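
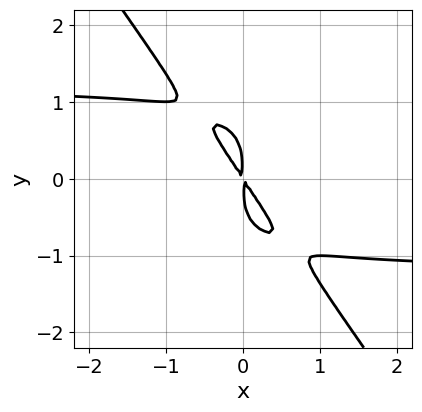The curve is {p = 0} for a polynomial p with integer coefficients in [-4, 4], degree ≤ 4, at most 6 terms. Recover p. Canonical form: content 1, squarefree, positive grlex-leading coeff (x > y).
2*x^2*y^2 - y^4 - 3*x^2 - 2*x*y

Degree: the shape is more complex than any degree-3 curve, so deg p = 4.
The integer polynomial consistent with all of this is the stated p.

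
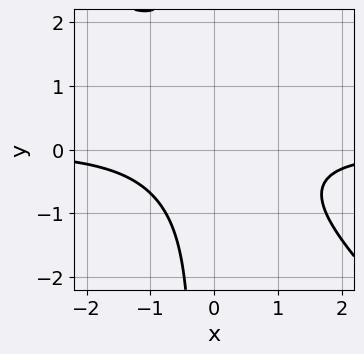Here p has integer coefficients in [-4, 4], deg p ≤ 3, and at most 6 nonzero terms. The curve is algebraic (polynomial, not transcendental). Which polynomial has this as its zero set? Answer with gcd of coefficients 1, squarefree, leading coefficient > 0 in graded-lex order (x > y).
3*x^2*y + 3*x*y^2 + y^2 + 3

Degree: no degree-2 curve has this shape, so deg p = 3.
Observable constraints: it misses every integer gridline on the y-axis; it misses every integer gridline on the x-axis.
Fitting integer coefficients to these (and the overall shape) gives p.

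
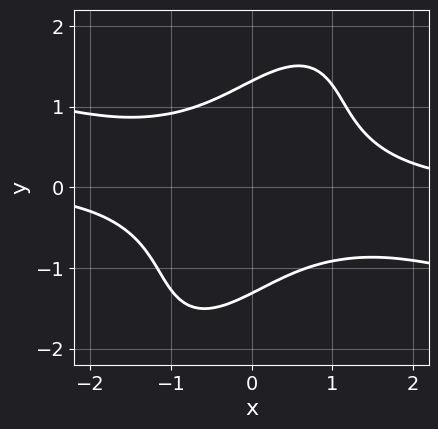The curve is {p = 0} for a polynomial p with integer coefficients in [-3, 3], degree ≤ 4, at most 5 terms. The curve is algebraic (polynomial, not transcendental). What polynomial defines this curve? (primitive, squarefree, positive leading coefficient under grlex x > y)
x^3*y + 2*x^2*y^2 - 2*x*y^3 + y^4 - 3

1. The degree is 4 — the shape is more complex than any degree-3 curve.
2. From the axis intercepts and sections: it misses every integer gridline on the x-axis.
3. Fitting integer coefficients to these (and the overall shape) gives p.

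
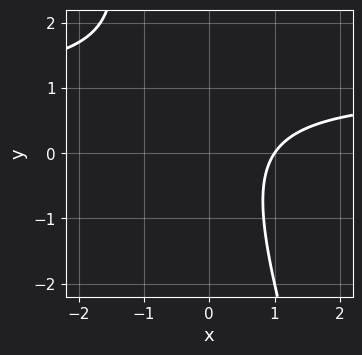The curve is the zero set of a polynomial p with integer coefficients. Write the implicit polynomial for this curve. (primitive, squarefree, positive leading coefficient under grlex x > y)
3*x*y + y^2 - 3*x - y + 3

The degree is 2 — the shape is more complex than any degree-1 curve.
From the visible intercepts: no y-intercept at any integer in the box; one x-axis crossing is at x = 1.
Matching integer coefficients to the picture gives p.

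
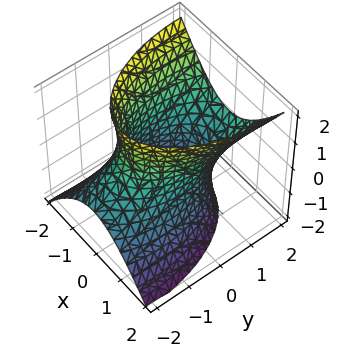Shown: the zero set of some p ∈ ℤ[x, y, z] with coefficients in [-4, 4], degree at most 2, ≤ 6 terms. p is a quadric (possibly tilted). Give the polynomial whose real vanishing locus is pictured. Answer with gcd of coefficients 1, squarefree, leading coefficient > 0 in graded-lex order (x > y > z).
(a) The degree is 2 — no degree-1 surface has this shape.
(b) Reading off the gridlines: the surface avoids every integer z-axis point in the box; the x-axis gridline crossings are at x ∈ {-1, 1}.
(c) The integer polynomial consistent with all of this is the stated p.

3*x^2 + y^2 - 2*y*z - z^2 - 3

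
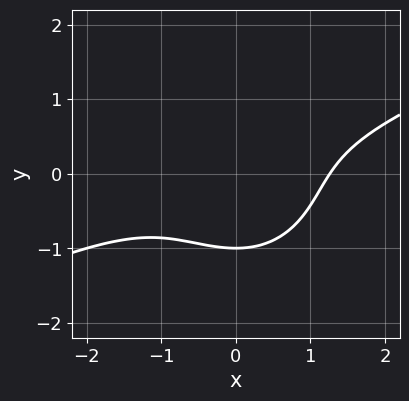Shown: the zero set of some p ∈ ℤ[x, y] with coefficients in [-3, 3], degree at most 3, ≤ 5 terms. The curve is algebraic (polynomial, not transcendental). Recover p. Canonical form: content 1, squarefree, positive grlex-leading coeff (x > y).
x^3 - 2*x^2*y - 2*y^3 - 2

Degree: a generic line meets the curve in up to 3 points, so deg p = 3.
Reading off the gridlines: it meets the y-axis at y = -1 (among the integer gridlines).
Fitting integer coefficients to these (and the overall shape) gives p.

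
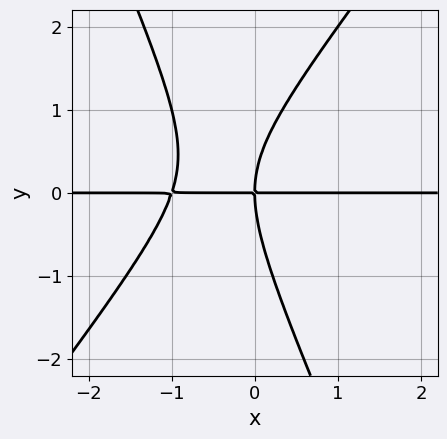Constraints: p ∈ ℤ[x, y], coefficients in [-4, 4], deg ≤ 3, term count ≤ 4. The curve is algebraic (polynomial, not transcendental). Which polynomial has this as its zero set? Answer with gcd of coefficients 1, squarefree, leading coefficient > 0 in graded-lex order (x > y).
(a) The degree is 3 — the shape is more complex than any degree-2 curve.
(b) Against the integer gridlines: the visible x-axis segment lies entirely on the curve; it crosses the y-axis at the gridline y = 0.
(c) Fitting integer coefficients to these (and the overall shape) gives p.

3*x^2*y - x*y^2 - y^3 + 3*x*y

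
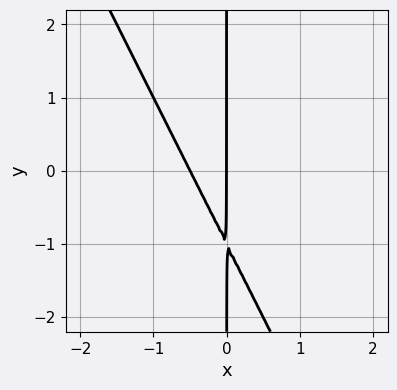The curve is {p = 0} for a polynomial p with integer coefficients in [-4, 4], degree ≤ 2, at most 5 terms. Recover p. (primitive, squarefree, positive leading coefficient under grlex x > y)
(a) deg p = 2.
(b) From the visible intercepts: it crosses the x-axis at the gridline x = 0; the visible y-axis segment lies entirely on the curve.
(c) These observations pin down the coefficients.

2*x^2 + x*y + x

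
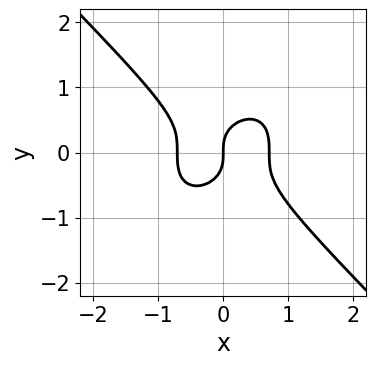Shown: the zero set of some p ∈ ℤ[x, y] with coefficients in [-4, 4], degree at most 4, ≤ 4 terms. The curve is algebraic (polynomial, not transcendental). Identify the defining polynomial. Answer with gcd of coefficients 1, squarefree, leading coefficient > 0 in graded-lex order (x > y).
2*x^3 + 2*y^3 - x

First, degree: a generic line meets the curve in up to 3 points, so deg p = 3.
Next, from the visible intercepts: it meets the x-axis at x = 0 (among the integer gridlines); one y-axis crossing is at y = 0.
Finally, the integer polynomial consistent with all of this is the stated p.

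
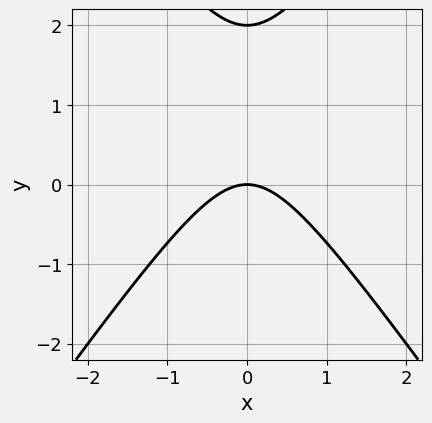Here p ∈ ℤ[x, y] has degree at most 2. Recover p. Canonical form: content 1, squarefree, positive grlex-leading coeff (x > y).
The degree is 2 — no degree-1 curve has this shape.
Symmetries: it's symmetric under x → −x, forcing even powers of x.
From the axis intercepts and sections: one x-axis crossing is at x = 0; the y-axis gridline crossings are at y ∈ {0, 2}.
Together with the visible shape, these determine p as stated.

2*x^2 - y^2 + 2*y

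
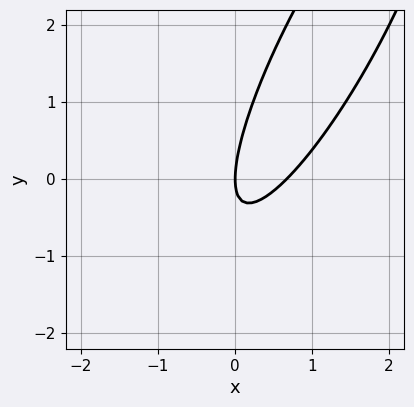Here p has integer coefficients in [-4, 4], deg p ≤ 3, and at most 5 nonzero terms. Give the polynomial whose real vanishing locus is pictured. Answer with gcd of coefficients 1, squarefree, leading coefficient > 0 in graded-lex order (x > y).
3*x^2 - 3*x*y + y^2 - 2*x

First, deg p = 2.
Next, from the axis intercepts and sections: it meets the x-axis at x = 0 (among the integer gridlines); it meets the y-axis at y = 0 (among the integer gridlines).
Finally, solving for integer coefficients yields p as stated.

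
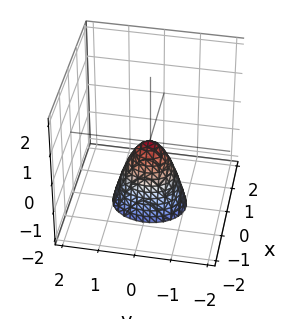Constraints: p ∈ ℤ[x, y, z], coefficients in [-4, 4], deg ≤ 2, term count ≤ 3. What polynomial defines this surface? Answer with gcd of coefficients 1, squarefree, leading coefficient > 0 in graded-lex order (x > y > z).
3*x^2 + 2*y^2 + z

First, deg p = 2. A single bowl opening along one axis; a quadric.
Next, symmetries: it's symmetric under y → −y, forcing even powers of y; it's symmetric under x → −x, forcing even powers of x.
Next, checking where it meets the axes: it meets the y-axis at y = 0 (among the integer gridlines); it crosses the x-axis at the gridline x = 0.
Finally, solving for integer coefficients yields p as stated.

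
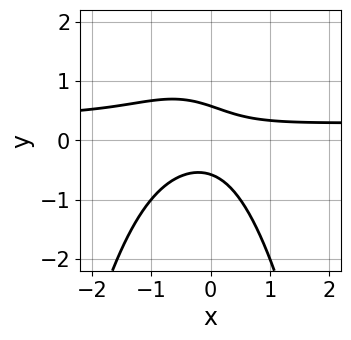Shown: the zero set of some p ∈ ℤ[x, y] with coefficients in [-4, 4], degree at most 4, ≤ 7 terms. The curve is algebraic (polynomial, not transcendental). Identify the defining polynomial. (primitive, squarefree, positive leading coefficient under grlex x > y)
First, deg p = 3. A generic line meets the curve in up to 3 points.
Then, reading off the gridlines: it misses every integer gridline on the x-axis.
Finally, the integer polynomial consistent with all of this is the stated p.

3*x^2*y - x^2 + 2*x*y + 3*y^2 - 1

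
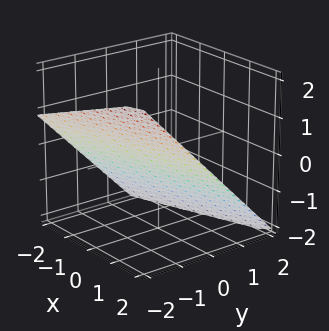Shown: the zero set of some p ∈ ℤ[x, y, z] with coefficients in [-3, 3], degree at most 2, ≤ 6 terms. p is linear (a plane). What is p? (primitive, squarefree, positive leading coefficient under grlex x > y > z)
The degree is 1 — every cross-section is a straight line — this is a plane.
Checking where it meets the axes: one x-axis crossing is at x = 2.
Matching integer coefficients to the picture gives p.

x - 3*y - 3*z - 2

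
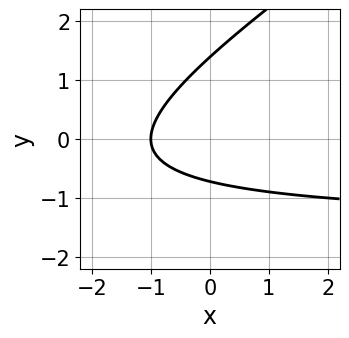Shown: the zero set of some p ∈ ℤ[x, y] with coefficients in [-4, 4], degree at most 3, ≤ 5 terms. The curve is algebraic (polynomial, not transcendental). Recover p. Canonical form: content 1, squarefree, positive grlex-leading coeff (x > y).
2*x*y - 3*y^2 + 3*x + 2*y + 3

The degree is 2 — the shape is more complex than any degree-1 curve.
Checking where it meets the axes: it meets the x-axis at x = -1 (among the integer gridlines).
These observations pin down the coefficients.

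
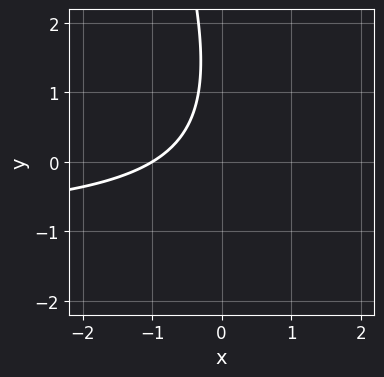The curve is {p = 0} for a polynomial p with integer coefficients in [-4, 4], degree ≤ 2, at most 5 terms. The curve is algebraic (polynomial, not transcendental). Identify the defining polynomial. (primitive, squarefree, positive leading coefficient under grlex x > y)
3*x*y + y^2 + 3*x - 2*y + 3

(a) deg p = 2. A generic line meets the curve in up to 2 points.
(b) Observable constraints: one x-axis crossing is at x = -1; the curve avoids every integer y-axis point in the box.
(c) Fitting integer coefficients to these (and the overall shape) gives p.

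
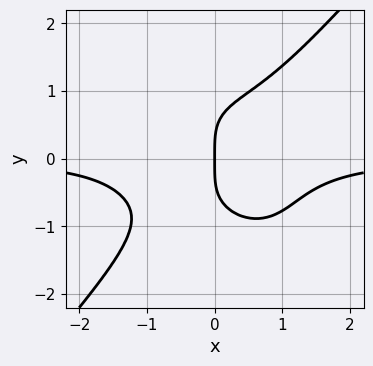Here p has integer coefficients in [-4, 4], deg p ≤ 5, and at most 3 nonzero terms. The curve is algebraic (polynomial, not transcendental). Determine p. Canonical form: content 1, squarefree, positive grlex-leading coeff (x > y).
3*x^3*y - 2*y^4 + 3*x

The degree is 4 — no degree-3 curve has this shape.
Reading off the gridlines: it crosses the y-axis at the gridline y = 0; one x-axis crossing is at x = 0.
These observations pin down the coefficients.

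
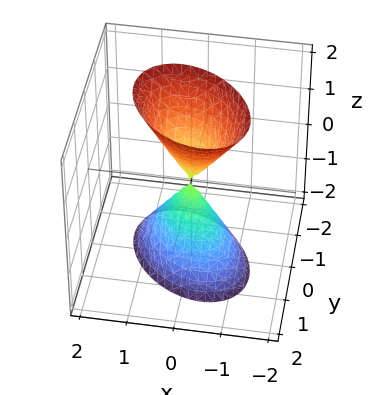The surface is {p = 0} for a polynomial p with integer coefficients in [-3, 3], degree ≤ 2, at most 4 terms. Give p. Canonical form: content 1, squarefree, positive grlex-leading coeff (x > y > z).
(a) I count 2 distinct pieces. They look like related sheets of one shape, so recover p as a whole.
(b) deg p = 2. No degree-1 surface has this shape.
(c) From the axis intercepts and sections: it meets the x-axis at x = 0 (among the integer gridlines); one y-axis crossing is at y = 0; it crosses the z-axis at the gridline z = 0.
(d) Assembling these constraints gives the stated polynomial.

3*x^2 + 2*x*y + 3*y^2 - z^2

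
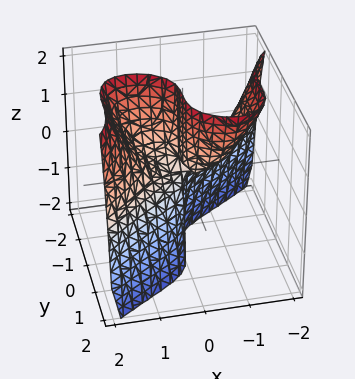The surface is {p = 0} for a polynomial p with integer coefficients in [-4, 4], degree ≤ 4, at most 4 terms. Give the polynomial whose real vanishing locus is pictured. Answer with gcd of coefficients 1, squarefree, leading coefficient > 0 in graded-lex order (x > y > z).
1. Degree: the shape is more complex than any degree-2 surface, so deg p = 3.
2. From the visible intercepts: every point of the z-axis in the box is on the surface; it meets the x-axis at x = 0 (among the integer gridlines); it crosses the y-axis at the gridline y = 0.
3. Assembling these constraints gives the stated polynomial.

2*x^3 - 3*y^3 - 3*x*z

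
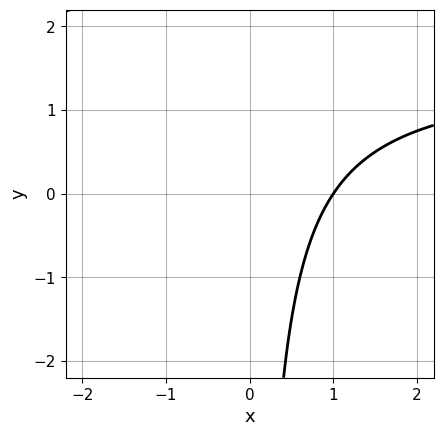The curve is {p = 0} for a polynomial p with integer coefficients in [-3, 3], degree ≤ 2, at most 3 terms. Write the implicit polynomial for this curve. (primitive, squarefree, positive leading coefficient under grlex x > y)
1. Degree: the shape is more complex than any degree-1 curve, so deg p = 2.
2. From the axis intercepts and sections: it crosses the x-axis at the gridline x = 1; no y-intercept at any integer in the box.
3. Matching integer coefficients to the picture gives p.

2*x*y - 3*x + 3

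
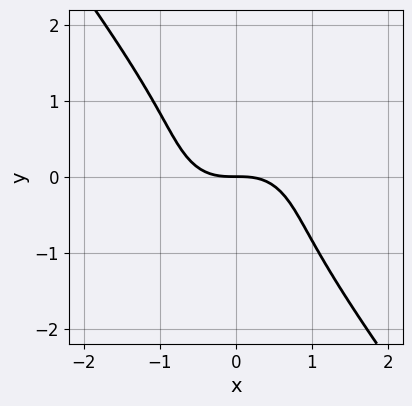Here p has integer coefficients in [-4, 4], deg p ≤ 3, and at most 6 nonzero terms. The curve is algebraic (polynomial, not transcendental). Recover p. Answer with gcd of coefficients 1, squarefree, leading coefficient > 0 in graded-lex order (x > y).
(a) Degree: a generic line meets the curve in up to 3 points, so deg p = 3.
(b) From the axis intercepts and sections: it meets the y-axis at y = 0 (among the integer gridlines); it crosses the x-axis at the gridline x = 0.
(c) Putting this together gives p.

3*x^3 + x^2*y + 3*x*y^2 + 3*y^3 + 3*y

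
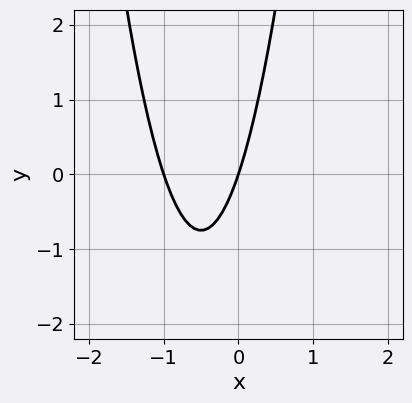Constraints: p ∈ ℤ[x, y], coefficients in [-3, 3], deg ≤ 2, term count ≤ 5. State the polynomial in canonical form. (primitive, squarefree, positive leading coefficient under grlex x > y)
3*x^2 + 3*x - y

First, the degree is 2 — a generic line meets the curve in up to 2 points.
Then, against the integer gridlines: among the integer gridlines, it crosses the x-axis at x ∈ {-1, 0}; it meets the y-axis at y = 0 (among the integer gridlines).
Finally, putting this together gives p.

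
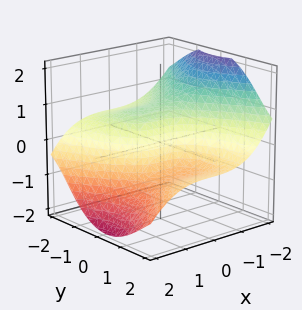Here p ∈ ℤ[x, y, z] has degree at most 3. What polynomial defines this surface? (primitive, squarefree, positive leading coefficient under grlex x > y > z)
x^3 + 2*y^2*z + z^3 + 2*y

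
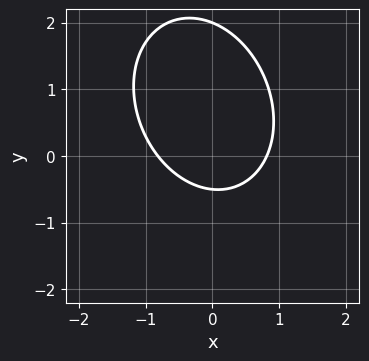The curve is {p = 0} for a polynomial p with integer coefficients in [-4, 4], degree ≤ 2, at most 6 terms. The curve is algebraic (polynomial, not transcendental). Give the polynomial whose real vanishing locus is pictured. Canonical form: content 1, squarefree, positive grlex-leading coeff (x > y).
3*x^2 + x*y + 2*y^2 - 3*y - 2

deg p = 2. No degree-1 curve has this shape.
Against the integer gridlines: it meets the y-axis at y = 2 (among the integer gridlines).
The integer polynomial consistent with all of this is the stated p.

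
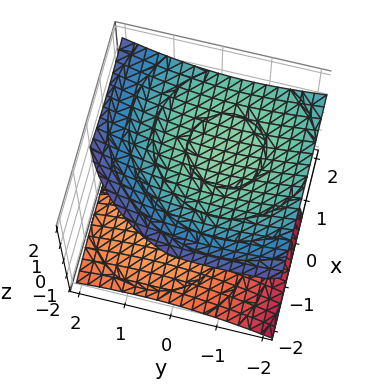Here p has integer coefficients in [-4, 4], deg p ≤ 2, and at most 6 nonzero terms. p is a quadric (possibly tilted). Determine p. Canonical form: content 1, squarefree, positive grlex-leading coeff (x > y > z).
The picture has 2 separate pieces.
Degree: a generic line meets the surface in up to 2 points, so deg p = 2.
Against the integer gridlines: no x-intercept at any integer in the box; it misses every integer gridline on the y-axis; among the integer gridlines, it crosses the z-axis at z ∈ {-1, 1}.
The integer polynomial consistent with all of this is the stated p.

x^2 - x*z + y^2 + y*z - 3*z^2 + 3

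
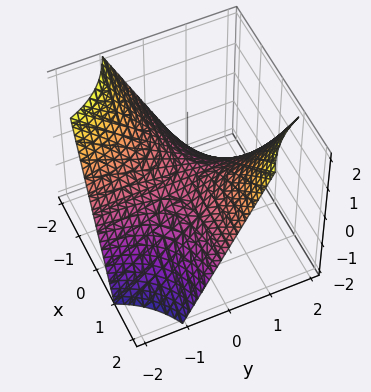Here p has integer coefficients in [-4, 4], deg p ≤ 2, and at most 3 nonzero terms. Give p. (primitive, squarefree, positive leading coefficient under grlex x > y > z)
x*y - z

First, deg p = 2.
Next, from the visible intercepts: the visible x-axis segment lies entirely on the surface; one z-axis crossing is at z = 0; every point of the y-axis in the box is on the surface.
Finally, matching integer coefficients to the picture gives p.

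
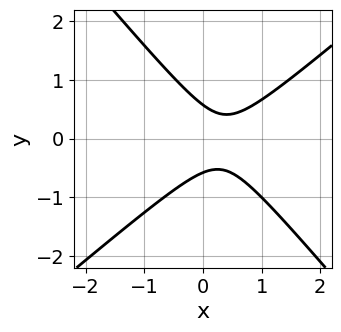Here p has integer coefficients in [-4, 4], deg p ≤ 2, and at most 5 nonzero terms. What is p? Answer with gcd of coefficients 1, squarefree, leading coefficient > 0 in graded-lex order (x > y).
3*x^2 - x*y - 3*y^2 - 2*x + 1

(a) deg p = 2.
(b) Reading off the gridlines: it misses every integer gridline on the x-axis.
(c) Solving for integer coefficients yields p as stated.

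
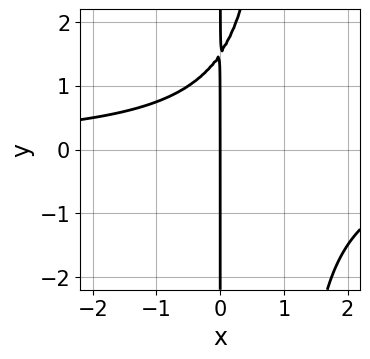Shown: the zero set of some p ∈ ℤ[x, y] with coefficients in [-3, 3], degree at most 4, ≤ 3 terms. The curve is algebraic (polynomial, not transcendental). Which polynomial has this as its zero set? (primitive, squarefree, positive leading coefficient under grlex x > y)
2*x^2*y - 2*x*y + 3*x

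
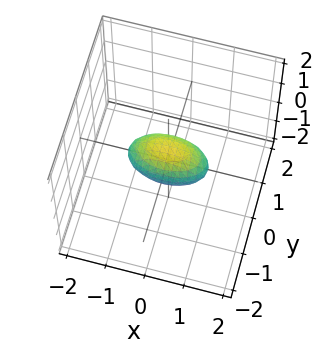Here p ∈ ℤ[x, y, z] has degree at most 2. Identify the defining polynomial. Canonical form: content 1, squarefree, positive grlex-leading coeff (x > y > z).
First, deg p = 2. Bounded and convex; a quadric.
Then, symmetries: the x ↦ −x reflection is a symmetry, so x appears only in even powers; the z ↦ −z reflection is a symmetry, so z appears only in even powers; it's symmetric under y → −y, forcing even powers of y.
Then, observable constraints: the x-axis gridline crossings are at x ∈ {-1, 1}.
Finally, matching integer coefficients to the picture gives p.

x^2 + 3*y^2 + 2*z^2 - 1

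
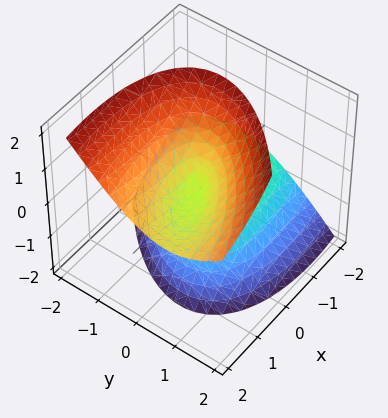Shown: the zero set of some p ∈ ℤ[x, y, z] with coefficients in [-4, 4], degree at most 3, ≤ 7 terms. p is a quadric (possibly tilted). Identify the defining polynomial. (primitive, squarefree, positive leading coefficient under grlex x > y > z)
x^2 - 2*x*y - 3*x*z + 3*y^2 - 2*z^2

deg p = 2. The shape is more complex than any degree-1 surface.
Against the integer gridlines: it crosses the y-axis at the gridline y = 0; one x-axis crossing is at x = 0; it crosses the z-axis at the gridline z = 0.
Together with the visible shape, these determine p as stated.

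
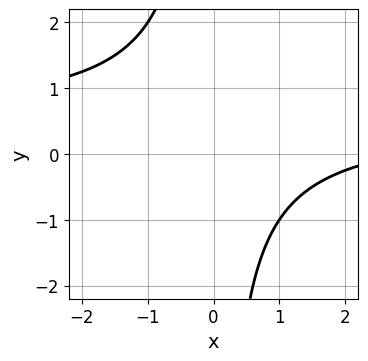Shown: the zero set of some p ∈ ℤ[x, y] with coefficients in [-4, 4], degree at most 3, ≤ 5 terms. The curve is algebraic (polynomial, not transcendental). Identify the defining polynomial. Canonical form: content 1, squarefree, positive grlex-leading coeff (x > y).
1. The degree is 2 — no degree-1 curve has this shape.
2. Against the integer gridlines: the curve avoids every integer x-axis point in the box; the curve avoids every integer y-axis point in the box.
3. Fitting integer coefficients to these (and the overall shape) gives p.

2*x*y - x + 3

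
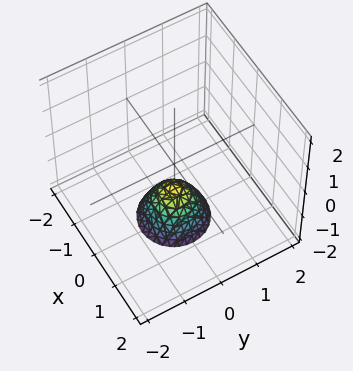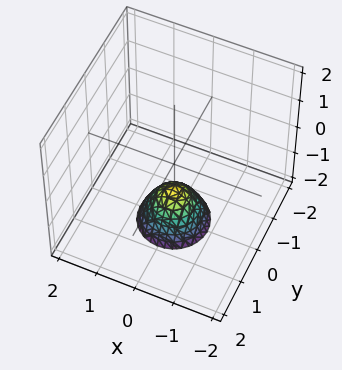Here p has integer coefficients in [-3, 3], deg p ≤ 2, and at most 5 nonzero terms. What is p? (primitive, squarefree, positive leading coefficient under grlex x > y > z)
3*x^2 + 3*y^2 + 2*z + 2

1. deg p = 2. No degree-1 surface has this shape.
2. Symmetry: the z-axis is an axis of rotation, so x and y enter only as x² + y².
3. Against the integer gridlines: the surface avoids every integer y-axis point in the box; it meets the z-axis at z = -1 (among the integer gridlines).
4. Assembling these constraints gives the stated polynomial.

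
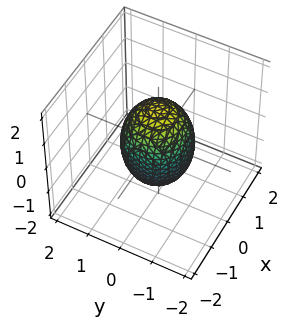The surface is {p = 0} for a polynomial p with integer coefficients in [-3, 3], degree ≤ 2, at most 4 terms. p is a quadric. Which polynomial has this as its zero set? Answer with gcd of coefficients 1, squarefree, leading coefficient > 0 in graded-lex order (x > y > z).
2*x^2 + 2*y^2 + z^2 - 2

Degree: a closed, bounded, convex surface; a quadric, so deg p = 2.
By symmetry, the surface is invariant under rotation about z: p = q(x² + y², z); it's symmetric under z → −z, forcing even powers of z.
From the axis intercepts and sections: among the integer gridlines, it crosses the x-axis at x ∈ {-1, 1}; a circular section at z = 0 has radius exactly 1; among the integer gridlines, it crosses the y-axis at y ∈ {-1, 1}.
Together with the visible shape, these determine p as stated.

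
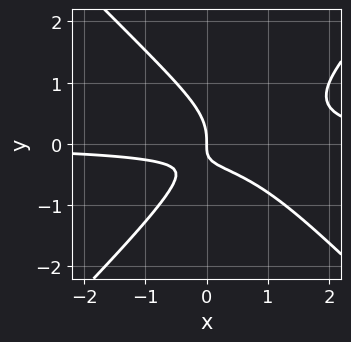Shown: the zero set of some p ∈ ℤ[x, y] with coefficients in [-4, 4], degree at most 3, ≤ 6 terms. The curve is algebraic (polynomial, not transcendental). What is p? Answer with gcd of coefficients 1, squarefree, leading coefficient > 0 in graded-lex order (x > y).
The degree is 3 — no degree-2 curve has this shape.
Observable constraints: it meets the x-axis at x = 0 (among the integer gridlines); one y-axis crossing is at y = 0.
Assembling these constraints gives the stated polynomial.

2*x^2*y - 2*y^3 - 2*x*y - x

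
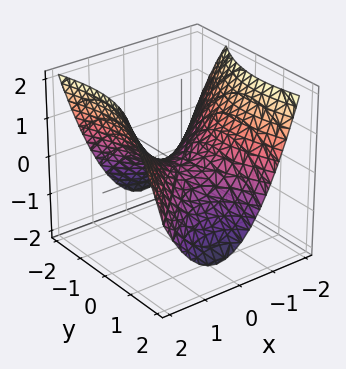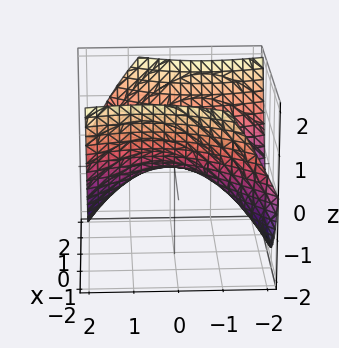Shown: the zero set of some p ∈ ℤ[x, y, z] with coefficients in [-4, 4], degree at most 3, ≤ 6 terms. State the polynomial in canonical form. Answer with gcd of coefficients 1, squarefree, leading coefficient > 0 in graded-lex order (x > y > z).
2*x^2 - x*y - y^2 - 3*z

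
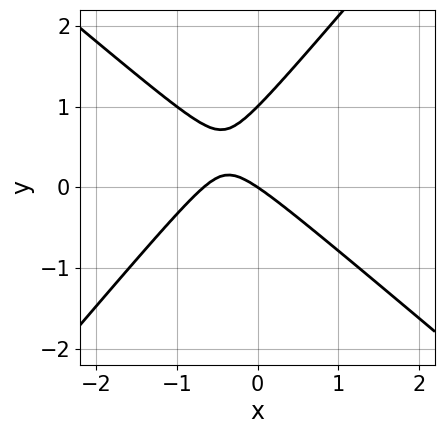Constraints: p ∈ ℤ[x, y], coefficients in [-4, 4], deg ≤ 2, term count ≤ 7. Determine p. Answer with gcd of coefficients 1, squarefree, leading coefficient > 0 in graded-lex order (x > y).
3*x^2 + x*y - 3*y^2 + 2*x + 3*y

deg p = 2. No degree-1 curve has this shape.
Reading off the gridlines: one x-axis crossing is at x = 0; among the integer gridlines, it crosses the y-axis at y ∈ {0, 1}.
Assembling these constraints gives the stated polynomial.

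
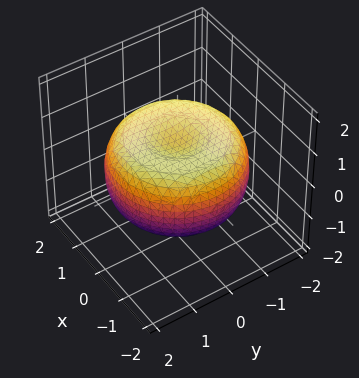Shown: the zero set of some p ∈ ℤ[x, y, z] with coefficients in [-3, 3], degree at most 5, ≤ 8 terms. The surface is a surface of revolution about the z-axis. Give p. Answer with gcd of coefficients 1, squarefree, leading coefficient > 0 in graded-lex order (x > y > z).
1. deg p = 4. The shape is more complex than any degree-3 surface.
2. Symmetry: every cross-section ⟂ z is a circle, so x, y appear only via x² + y².
3. Observable constraints: a circular section at z = 1 has radius exactly 1.
4. Assembling these constraints gives the stated polynomial.

x^4 + 2*x^2*y^2 + y^4 - 2*x^2 - 2*y^2 + 3*z^2 - 2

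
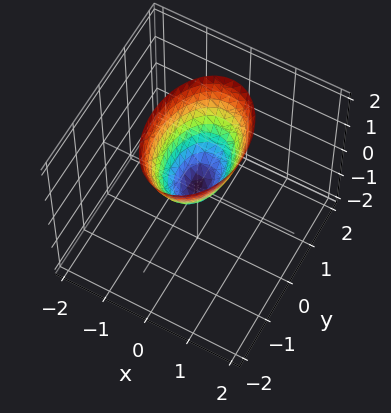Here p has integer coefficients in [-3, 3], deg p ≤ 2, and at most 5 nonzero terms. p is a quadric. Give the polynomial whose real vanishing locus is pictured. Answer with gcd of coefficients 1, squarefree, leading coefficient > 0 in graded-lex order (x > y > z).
First, deg p = 2.
Next, symmetries: mirror symmetry x ↦ −x ⇒ only even powers of x; the y ↦ −y reflection is a symmetry, so y appears only in even powers.
Next, against the integer gridlines: it crosses the x-axis at the gridline x = 0; it meets the y-axis at y = 0 (among the integer gridlines); one z-axis crossing is at z = 0.
Finally, putting this together gives p.

2*x^2 + y^2 - z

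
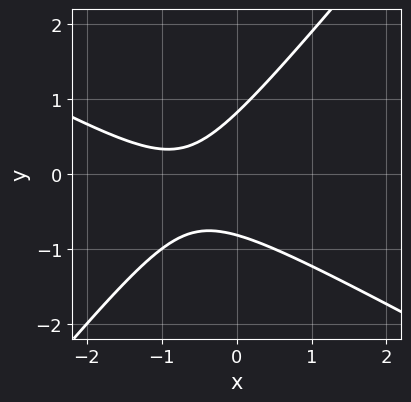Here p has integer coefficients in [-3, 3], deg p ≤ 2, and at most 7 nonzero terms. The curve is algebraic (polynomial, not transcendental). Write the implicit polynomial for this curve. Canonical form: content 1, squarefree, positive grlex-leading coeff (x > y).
(a) The degree is 2 — a generic line meets the curve in up to 2 points.
(b) Observable constraints: no x-intercept at any integer in the box.
(c) These observations pin down the coefficients.

2*x^2 + 2*x*y - 3*y^2 + 3*x + 2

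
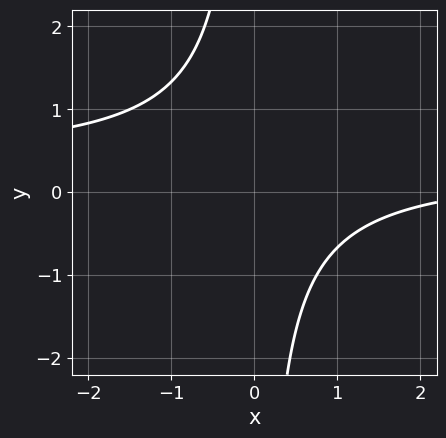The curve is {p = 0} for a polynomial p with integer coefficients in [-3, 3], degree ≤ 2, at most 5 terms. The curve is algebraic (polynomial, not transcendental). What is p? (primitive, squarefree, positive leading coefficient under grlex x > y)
1. Degree: a generic line meets the curve in up to 2 points, so deg p = 2.
2. Against the integer gridlines: the curve avoids every integer x-axis point in the box; no y-intercept at any integer in the box.
3. Assembling these constraints gives the stated polynomial.

3*x*y - x + 3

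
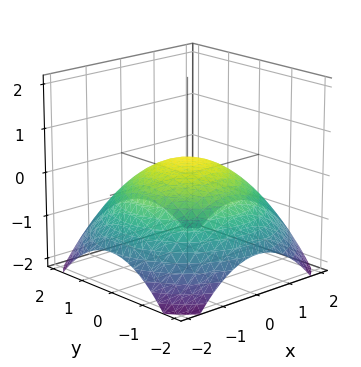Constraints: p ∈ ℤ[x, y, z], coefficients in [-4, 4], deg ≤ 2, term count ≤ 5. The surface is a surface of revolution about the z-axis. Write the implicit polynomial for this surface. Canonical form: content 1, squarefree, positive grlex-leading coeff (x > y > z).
x^2 + y^2 + 3*z - 1

(a) Degree: a generic line meets the surface in up to 2 points, so deg p = 2.
(b) By symmetry, the z-axis is an axis of rotation, so x and y enter only as x² + y².
(c) From the visible intercepts: the y-axis gridline crossings are at y ∈ {-1, 1}; a circular section at z = 0 has radius exactly 1; among the integer gridlines, it crosses the x-axis at x ∈ {-1, 1}.
(d) Putting this together gives p.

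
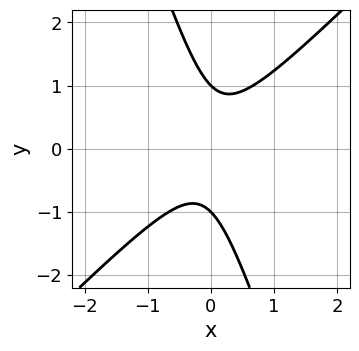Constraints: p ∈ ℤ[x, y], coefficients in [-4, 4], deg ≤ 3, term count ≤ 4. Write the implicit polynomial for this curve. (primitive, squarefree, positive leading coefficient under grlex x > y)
(a) Degree: a generic line meets the curve in up to 2 points, so deg p = 2.
(b) Checking where it meets the axes: it misses every integer gridline on the x-axis; the y-axis gridline crossings are at y ∈ {-1, 1}.
(c) Fitting integer coefficients to these (and the overall shape) gives p.

3*x^2 - 2*x*y - y^2 + 1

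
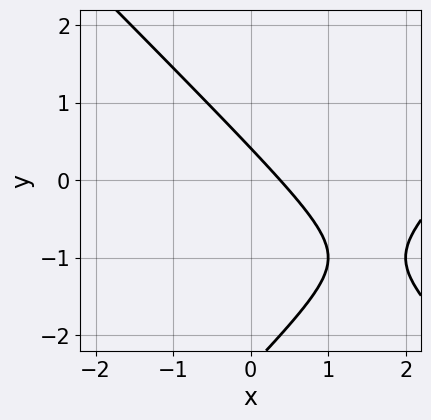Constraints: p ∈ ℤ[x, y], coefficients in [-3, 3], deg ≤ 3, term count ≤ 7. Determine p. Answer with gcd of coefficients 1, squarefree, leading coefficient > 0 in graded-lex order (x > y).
x^2 - y^2 - 3*x - 2*y + 1

Degree: the shape is more complex than any degree-1 curve, so deg p = 2.
Putting this together gives p.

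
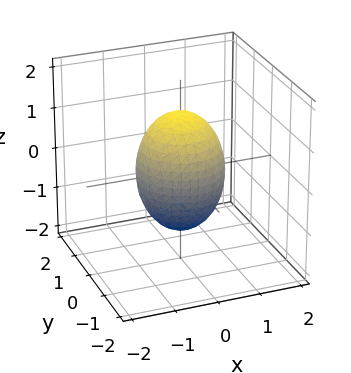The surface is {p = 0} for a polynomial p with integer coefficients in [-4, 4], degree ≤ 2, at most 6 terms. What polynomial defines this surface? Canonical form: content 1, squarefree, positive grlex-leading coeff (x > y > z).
2*x^2 + 2*y^2 + z^2 - 2

1. deg p = 2. Bounded and convex; a quadric.
2. By symmetry, the z-axis is an axis of rotation, so x and y enter only as x² + y²; the z ↦ −z reflection is a symmetry, so z appears only in even powers.
3. Checking where it meets the axes: a circular section at z = 1 has radius between 0 and 1; among the integer gridlines, it crosses the x-axis at x ∈ {-1, 1}; the y-axis gridline crossings are at y ∈ {-1, 1}.
4. The integer polynomial consistent with all of this is the stated p.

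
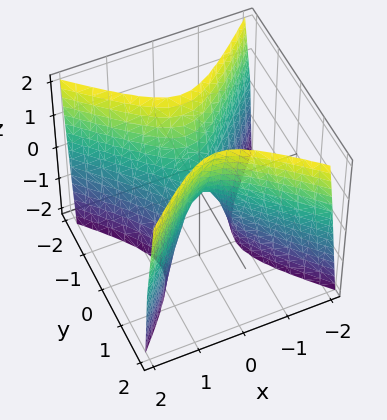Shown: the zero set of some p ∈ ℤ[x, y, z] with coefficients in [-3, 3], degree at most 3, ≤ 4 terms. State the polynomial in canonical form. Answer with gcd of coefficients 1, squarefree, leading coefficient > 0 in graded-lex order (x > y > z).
1. The degree is 2 — a hyperbolic paraboloid; a quadric.
2. Symmetries: it's symmetric under x → −x, forcing even powers of x; the y ↦ −y reflection is a symmetry, so y appears only in even powers.
3. From the axis intercepts and sections: it meets the z-axis at z = 0 (among the integer gridlines); one x-axis crossing is at x = 0; it meets the y-axis at y = 0 (among the integer gridlines).
4. Matching integer coefficients to the picture gives p.

3*x^2 - 3*y^2 + z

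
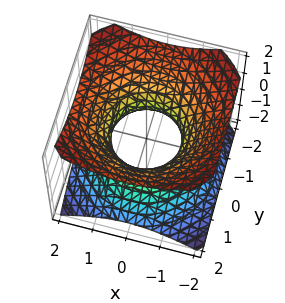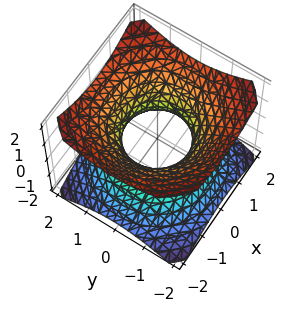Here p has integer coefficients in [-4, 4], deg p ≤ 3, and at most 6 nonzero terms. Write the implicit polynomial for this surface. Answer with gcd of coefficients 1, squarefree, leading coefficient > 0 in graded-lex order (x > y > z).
(a) deg p = 2.
(b) Symmetries: mirror symmetry z ↦ −z ⇒ only even powers of z; rotational symmetry about the z-axis ⇒ p depends on x, y only through x² + y².
(c) From the visible intercepts: among the integer gridlines, it crosses the x-axis at x ∈ {-1, 1}; it misses every integer gridline on the z-axis; a circular section at z = -1 has radius between 1 and 2; among the integer gridlines, it crosses the y-axis at y ∈ {-1, 1}.
(d) Putting this together gives p.

2*x^2 + 2*y^2 - 3*z^2 - 2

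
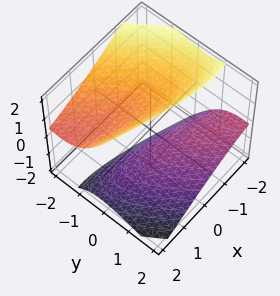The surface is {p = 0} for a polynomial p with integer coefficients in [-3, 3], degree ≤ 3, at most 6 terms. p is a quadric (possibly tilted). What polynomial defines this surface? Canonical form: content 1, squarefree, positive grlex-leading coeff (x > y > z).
x^2 + 3*x*y + 2*y^2 + 3*y*z - 2*z^2 + 2

There are 2 components. They look like related sheets of one shape, so recover p as a whole.
The degree is 2 — no degree-1 surface has this shape.
Reading off the gridlines: no x-intercept at any integer in the box; the z-axis gridline crossings are at z ∈ {-1, 1}; it misses every integer gridline on the y-axis.
These observations pin down the coefficients.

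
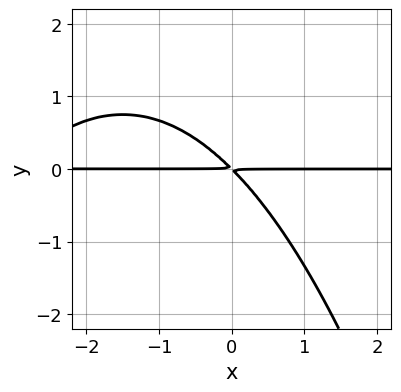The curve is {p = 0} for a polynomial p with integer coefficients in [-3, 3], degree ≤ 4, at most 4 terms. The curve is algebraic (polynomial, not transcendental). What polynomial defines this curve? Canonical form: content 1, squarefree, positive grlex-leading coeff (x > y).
x^2*y + 3*x*y + 3*y^2

1. Degree: the shape is more complex than any degree-2 curve, so deg p = 3.
2. From the axis intercepts and sections: every point of the x-axis in the box is on the curve.
3. Fitting integer coefficients to these (and the overall shape) gives p.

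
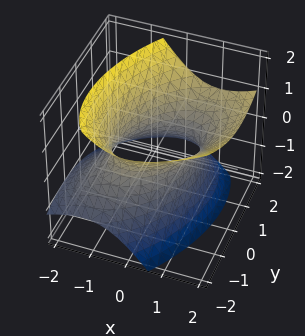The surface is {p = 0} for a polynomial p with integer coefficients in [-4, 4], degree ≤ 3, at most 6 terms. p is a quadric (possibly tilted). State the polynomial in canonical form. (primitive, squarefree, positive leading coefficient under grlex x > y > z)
Degree: no degree-1 surface has this shape, so deg p = 2.
Against the integer gridlines: no z-intercept at any integer in the box; the x-axis gridline crossings are at x ∈ {-1, 1}.
Matching integer coefficients to the picture gives p.

3*x^2 - 2*x*y - 3*x*z + 2*y^2 - 3*z^2 - 3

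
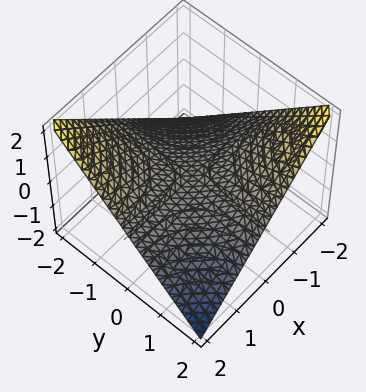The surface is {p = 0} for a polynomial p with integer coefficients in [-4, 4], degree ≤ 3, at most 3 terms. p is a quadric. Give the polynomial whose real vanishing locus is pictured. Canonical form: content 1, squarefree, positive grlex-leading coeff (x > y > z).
x*y + 2*z

1. Degree: a saddle surface; a quadric, so deg p = 2.
2. Checking where it meets the axes: one z-axis crossing is at z = 0; the visible x-axis segment lies entirely on the surface; every point of the y-axis in the box is on the surface.
3. Assembling these constraints gives the stated polynomial.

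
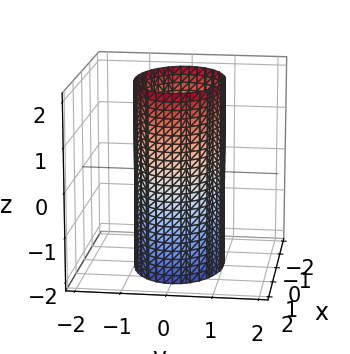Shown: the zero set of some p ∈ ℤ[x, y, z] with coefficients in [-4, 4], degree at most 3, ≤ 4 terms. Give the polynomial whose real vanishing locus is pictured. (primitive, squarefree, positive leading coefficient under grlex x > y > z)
x^2 + 2*y^2 - 2

(a) The degree is 2 — a cylinder; a quadric.
(b) Symmetries: mirror symmetry y ↦ −y ⇒ only even powers of y; the z ↦ −z reflection is a symmetry, so z appears only in even powers; it's symmetric under x → −x, forcing even powers of x.
(c) Checking where it meets the axes: the y-axis gridline crossings are at y ∈ {-1, 1}; no z-intercept at any integer in the box.
(d) Putting this together gives p.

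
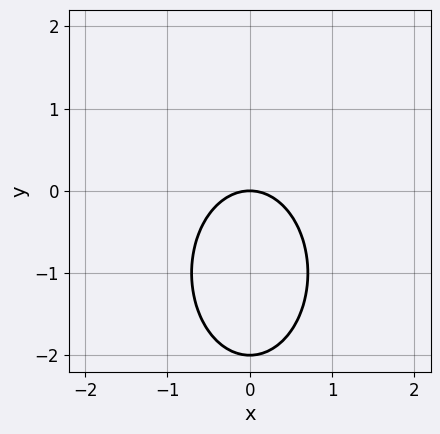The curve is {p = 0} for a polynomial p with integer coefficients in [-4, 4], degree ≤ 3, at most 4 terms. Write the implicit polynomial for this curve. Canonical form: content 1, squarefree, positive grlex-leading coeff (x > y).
2*x^2 + y^2 + 2*y

(a) The degree is 2 — the shape is more complex than any degree-1 curve.
(b) Symmetries: mirror symmetry x ↦ −x ⇒ only even powers of x.
(c) Against the integer gridlines: it crosses the x-axis at the gridline x = 0; the y-axis gridline crossings are at y ∈ {-2, 0}.
(d) Matching integer coefficients to the picture gives p.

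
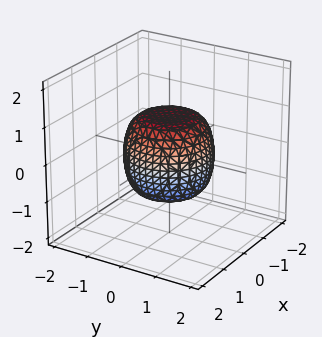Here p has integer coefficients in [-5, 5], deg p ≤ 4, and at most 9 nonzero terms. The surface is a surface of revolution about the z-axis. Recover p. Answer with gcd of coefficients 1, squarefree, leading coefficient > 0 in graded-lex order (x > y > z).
2*x^4 + 4*x^2*y^2 + 2*y^4 - x^2 - y^2 + 2*z^2 - 2

1. deg p = 4. The shape is more complex than any degree-3 surface.
2. Symmetry: the surface is invariant under rotation about z: p = q(x² + y², z).
3. Against the integer gridlines: a circular section at z = -1 has radius between 0 and 1; among the integer gridlines, it crosses the z-axis at z ∈ {-1, 1}.
4. Assembling these constraints gives the stated polynomial.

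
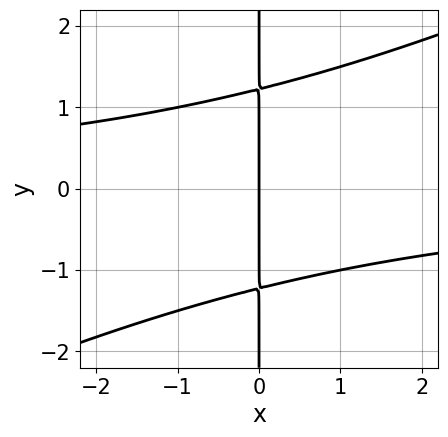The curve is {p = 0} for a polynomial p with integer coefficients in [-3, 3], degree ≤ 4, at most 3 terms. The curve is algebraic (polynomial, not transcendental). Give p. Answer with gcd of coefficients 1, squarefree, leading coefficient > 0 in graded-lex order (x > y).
x^2*y - 2*x*y^2 + 3*x

1. The degree is 3 — a generic line meets the curve in up to 3 points.
2. Checking where it meets the axes: every point of the y-axis in the box is on the curve; it crosses the x-axis at the gridline x = 0.
3. Together with the visible shape, these determine p as stated.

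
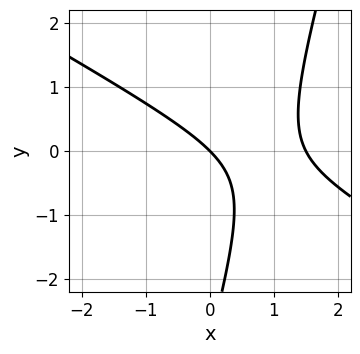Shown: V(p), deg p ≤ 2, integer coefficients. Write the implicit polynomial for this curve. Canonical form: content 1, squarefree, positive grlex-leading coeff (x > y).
(a) Degree: the shape is more complex than any degree-1 curve, so deg p = 2.
(b) Checking where it meets the axes: one x-axis crossing is at x = 0; it crosses the y-axis at the gridline y = 0.
(c) Matching integer coefficients to the picture gives p.

2*x^2 + 3*x*y - y^2 - 3*x - 3*y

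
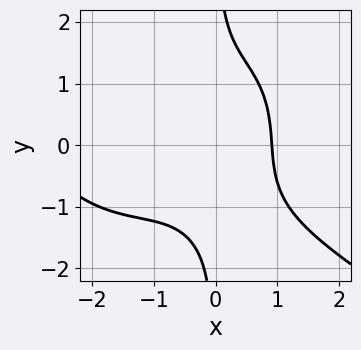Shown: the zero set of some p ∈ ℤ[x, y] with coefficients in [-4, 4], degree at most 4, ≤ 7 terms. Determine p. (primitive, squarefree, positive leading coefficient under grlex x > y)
x^4 + x^3*y + 2*x*y^3 + 3*x^3 - 3

deg p = 4.
Checking where it meets the axes: it misses every integer gridline on the y-axis.
Putting this together gives p.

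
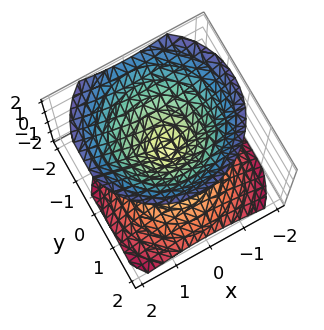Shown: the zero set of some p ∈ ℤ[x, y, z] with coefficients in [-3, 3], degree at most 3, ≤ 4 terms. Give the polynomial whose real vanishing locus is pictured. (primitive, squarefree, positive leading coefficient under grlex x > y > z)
I count 2 distinct pieces.
Degree: a generic line meets the surface in up to 2 points, so deg p = 2.
Checking where it meets the axes: one x-axis crossing is at x = 0; one z-axis crossing is at z = 0.
Putting this together gives p.

2*x^2 + 2*y^2 + y*z - 2*z^2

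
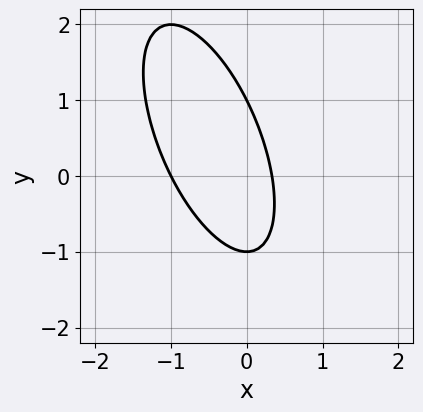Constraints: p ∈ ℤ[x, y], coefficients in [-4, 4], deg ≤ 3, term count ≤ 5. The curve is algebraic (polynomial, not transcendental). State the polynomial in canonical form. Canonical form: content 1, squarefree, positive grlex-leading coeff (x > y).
3*x^2 + 2*x*y + y^2 + 2*x - 1

First, degree: no degree-1 curve has this shape, so deg p = 2.
Next, from the visible intercepts: among the integer gridlines, it crosses the y-axis at y ∈ {-1, 1}; it meets the x-axis at x = -1 (among the integer gridlines).
Finally, assembling these constraints gives the stated polynomial.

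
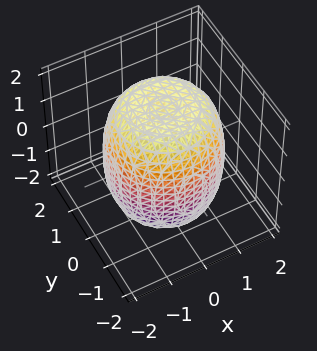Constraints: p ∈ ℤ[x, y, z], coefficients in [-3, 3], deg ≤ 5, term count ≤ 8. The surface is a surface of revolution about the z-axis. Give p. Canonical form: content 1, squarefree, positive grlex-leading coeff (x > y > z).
x^4 + 2*x^2*y^2 + y^4 - x^2 - y^2 + z^2 - 3

1. The degree is 4 — no degree-3 surface has this shape.
2. Symmetries: rotational symmetry about the z-axis ⇒ p depends on x, y only through x² + y².
3. Reading off the gridlines: a circular section at z = 1 has radius between 1 and 2.
4. These observations pin down the coefficients.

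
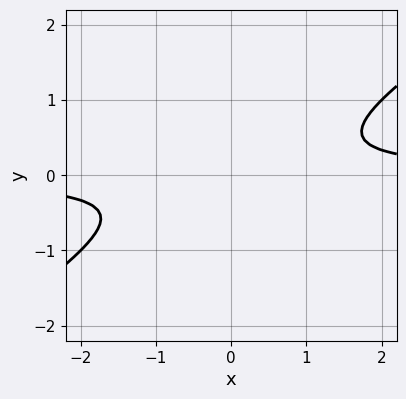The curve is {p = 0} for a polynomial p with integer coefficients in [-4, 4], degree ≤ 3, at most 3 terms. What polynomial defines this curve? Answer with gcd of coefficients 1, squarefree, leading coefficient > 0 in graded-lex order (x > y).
Degree: the shape is more complex than any degree-1 curve, so deg p = 2.
Checking where it meets the axes: the curve avoids every integer x-axis point in the box; it misses every integer gridline on the y-axis.
The integer polynomial consistent with all of this is the stated p.

2*x*y - 3*y^2 - 1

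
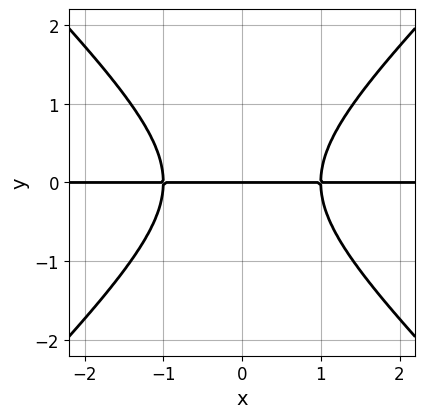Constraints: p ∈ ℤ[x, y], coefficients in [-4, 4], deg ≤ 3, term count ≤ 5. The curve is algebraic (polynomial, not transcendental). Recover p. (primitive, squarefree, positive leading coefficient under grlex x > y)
deg p = 3.
Symmetries: mirror symmetry x ↦ −x ⇒ only even powers of x.
Reading off the gridlines: the visible x-axis segment lies entirely on the curve; it crosses the y-axis at the gridline y = 0.
These observations pin down the coefficients.

x^2*y - y^3 - y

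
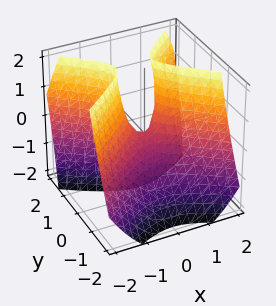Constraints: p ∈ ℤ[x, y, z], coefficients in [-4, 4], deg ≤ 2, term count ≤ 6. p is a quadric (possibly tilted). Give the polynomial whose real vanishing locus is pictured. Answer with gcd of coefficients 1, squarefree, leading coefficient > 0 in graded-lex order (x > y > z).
2*x^2 - 3*y^2 + 2*y*z - z

1. Degree: no degree-1 surface has this shape, so deg p = 2.
2. Checking where it meets the axes: it crosses the z-axis at the gridline z = 0; one y-axis crossing is at y = 0; it crosses the x-axis at the gridline x = 0.
3. Together with the visible shape, these determine p as stated.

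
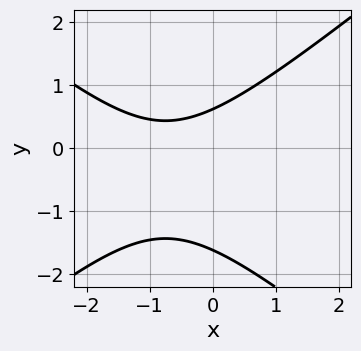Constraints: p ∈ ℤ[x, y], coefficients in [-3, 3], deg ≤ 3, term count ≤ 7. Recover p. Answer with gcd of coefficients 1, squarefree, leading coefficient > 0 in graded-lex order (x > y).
First, the degree is 2 — the shape is more complex than any degree-1 curve.
Then, reading off the gridlines: the curve avoids every integer x-axis point in the box.
Finally, fitting integer coefficients to these (and the overall shape) gives p.

2*x^2 - 3*y^2 + 3*x - 3*y + 3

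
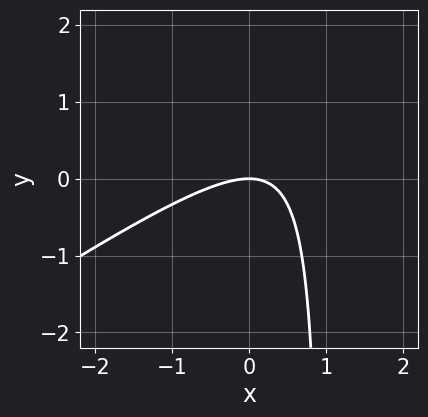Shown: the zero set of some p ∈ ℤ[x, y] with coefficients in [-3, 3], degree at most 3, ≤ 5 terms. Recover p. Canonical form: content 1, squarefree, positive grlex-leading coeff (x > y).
2*x^2 - 3*x*y + 3*y

(a) Degree: no degree-1 curve has this shape, so deg p = 2.
(b) Observable constraints: it crosses the x-axis at the gridline x = 0; it crosses the y-axis at the gridline y = 0.
(c) Together with the visible shape, these determine p as stated.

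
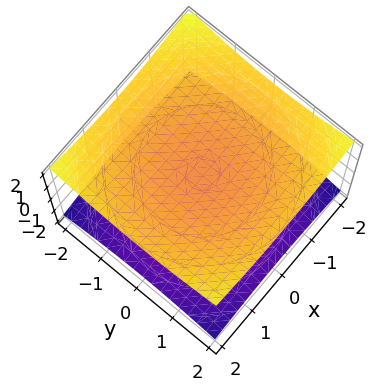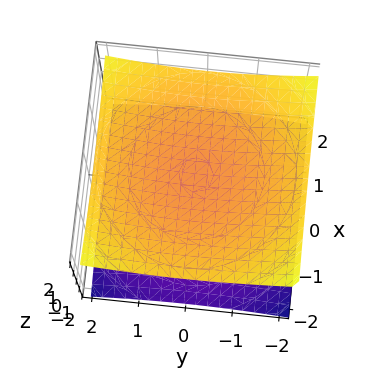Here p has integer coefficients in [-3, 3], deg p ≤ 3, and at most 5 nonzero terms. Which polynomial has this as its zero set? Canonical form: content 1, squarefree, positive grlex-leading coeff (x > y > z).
x^2 + y^2 - 3*z^2 + 3

1. There are 2 components.
2. Degree: two separate bowl-shaped sheets opening away from each other; a quadric, so deg p = 2.
3. Symmetries: rotational symmetry about the z-axis ⇒ p depends on x, y only through x² + y²; mirror symmetry z ↦ −z ⇒ only even powers of z.
4. From the axis intercepts and sections: it misses every integer gridline on the y-axis; the z-axis gridline crossings are at z ∈ {-1, 1}.
5. Assembling these constraints gives the stated polynomial.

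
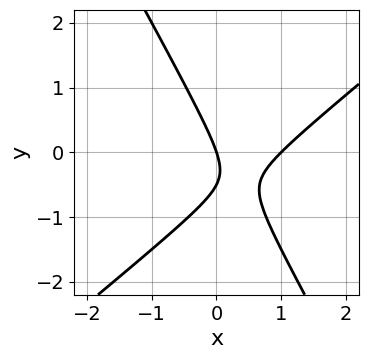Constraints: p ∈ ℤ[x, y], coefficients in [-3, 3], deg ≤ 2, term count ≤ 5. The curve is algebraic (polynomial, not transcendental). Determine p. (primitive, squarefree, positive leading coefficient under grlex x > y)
3*x^2 - 2*x*y - 2*y^2 - 3*x - y

First, degree: the shape is more complex than any degree-1 curve, so deg p = 2.
Next, from the visible intercepts: one y-axis crossing is at y = 0; among the integer gridlines, it crosses the x-axis at x ∈ {0, 1}.
Finally, fitting integer coefficients to these (and the overall shape) gives p.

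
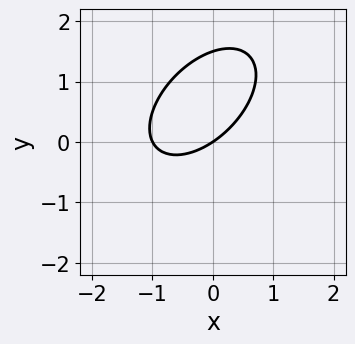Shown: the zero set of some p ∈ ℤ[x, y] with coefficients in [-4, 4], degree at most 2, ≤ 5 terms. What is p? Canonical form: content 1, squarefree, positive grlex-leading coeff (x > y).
(a) The degree is 2 — the shape is more complex than any degree-1 curve.
(b) From the axis intercepts and sections: the x-axis gridline crossings are at x ∈ {-1, 0}; one y-axis crossing is at y = 0.
(c) Fitting integer coefficients to these (and the overall shape) gives p.

2*x^2 - 2*x*y + 2*y^2 + 2*x - 3*y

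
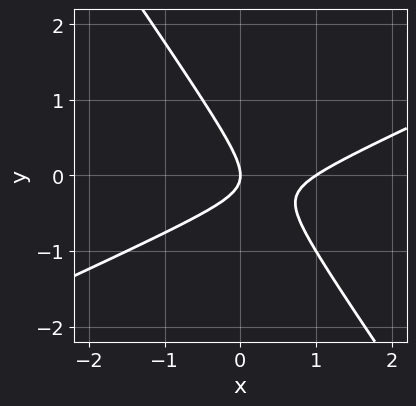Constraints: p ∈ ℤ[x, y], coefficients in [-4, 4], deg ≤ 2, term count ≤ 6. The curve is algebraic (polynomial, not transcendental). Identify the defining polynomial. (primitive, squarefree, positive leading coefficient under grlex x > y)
(a) The degree is 2 — the shape is more complex than any degree-1 curve.
(b) Against the integer gridlines: the x-axis gridline crossings are at x ∈ {0, 1}; it meets the y-axis at y = 0 (among the integer gridlines).
(c) Together with the visible shape, these determine p as stated.

2*x^2 - 3*x*y - 3*y^2 - 2*x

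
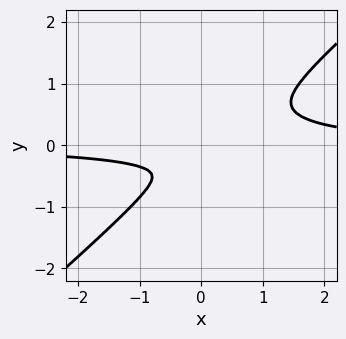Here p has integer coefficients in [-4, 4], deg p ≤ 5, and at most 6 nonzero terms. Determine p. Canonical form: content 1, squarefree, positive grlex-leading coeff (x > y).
Degree: no degree-3 curve has this shape, so deg p = 4.
Solving for integer coefficients yields p as stated.

2*x^3*y - 3*y^4 - x^2*y - x^2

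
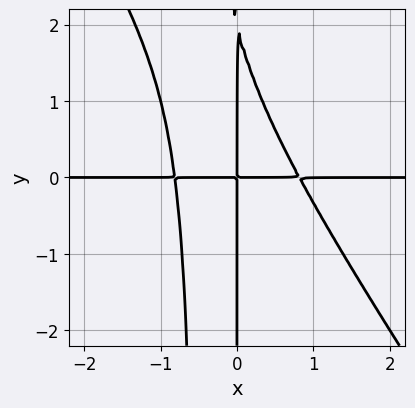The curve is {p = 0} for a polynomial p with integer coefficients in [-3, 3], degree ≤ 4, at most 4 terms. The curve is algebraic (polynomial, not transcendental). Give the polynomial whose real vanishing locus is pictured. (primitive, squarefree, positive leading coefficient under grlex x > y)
Degree: no degree-3 curve has this shape, so deg p = 4.
From the axis intercepts and sections: every point of the y-axis in the box is on the curve; the visible x-axis segment lies entirely on the curve.
Assembling these constraints gives the stated polynomial.

3*x^3*y + 2*x^2*y^2 + x*y^2 - 2*x*y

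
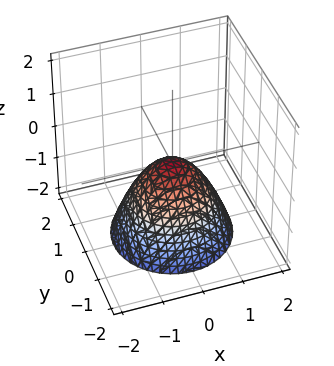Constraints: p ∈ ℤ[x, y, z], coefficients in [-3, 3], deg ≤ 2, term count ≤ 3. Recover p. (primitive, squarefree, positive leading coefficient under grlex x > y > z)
1. Degree: a paraboloid; a quadric, so deg p = 2.
2. By symmetry, the z-axis is an axis of rotation, so x and y enter only as x² + y².
3. Observable constraints: a circular section at z = -1 has radius exactly 1; it meets the z-axis at z = 0 (among the integer gridlines).
4. Fitting integer coefficients to these (and the overall shape) gives p.

x^2 + y^2 + z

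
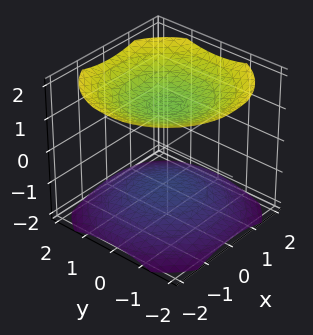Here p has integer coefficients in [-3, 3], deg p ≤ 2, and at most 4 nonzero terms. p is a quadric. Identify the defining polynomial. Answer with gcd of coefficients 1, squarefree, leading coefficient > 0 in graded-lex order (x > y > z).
x^2 + y^2 - 2*z^2 + 3

First, there are 2 components. They look like related sheets of one shape, so recover p as a whole.
Then, deg p = 2. Two sheets facing apart; a quadric.
Next, symmetries: mirror symmetry z ↦ −z ⇒ only even powers of z; rotational symmetry about the z-axis ⇒ p depends on x, y only through x² + y².
Then, checking where it meets the axes: no x-intercept at any integer in the box; it misses every integer gridline on the y-axis.
Finally, these observations pin down the coefficients.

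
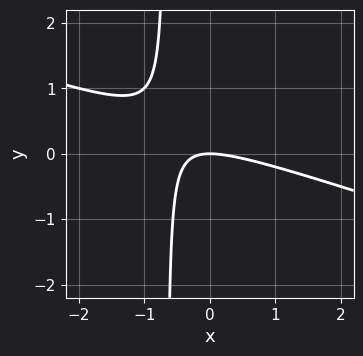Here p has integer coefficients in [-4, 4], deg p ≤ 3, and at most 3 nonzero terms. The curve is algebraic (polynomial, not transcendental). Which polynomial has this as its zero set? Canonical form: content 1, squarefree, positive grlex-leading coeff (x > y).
x^2 + 3*x*y + 2*y

First, deg p = 2. The shape is more complex than any degree-1 curve.
Next, from the axis intercepts and sections: it crosses the x-axis at the gridline x = 0; it crosses the y-axis at the gridline y = 0.
Finally, solving for integer coefficients yields p as stated.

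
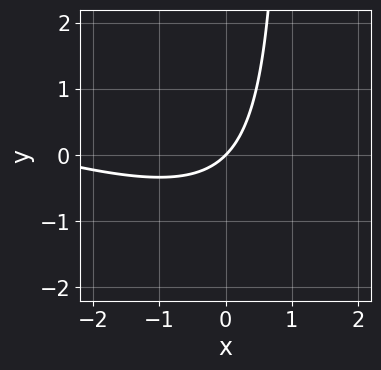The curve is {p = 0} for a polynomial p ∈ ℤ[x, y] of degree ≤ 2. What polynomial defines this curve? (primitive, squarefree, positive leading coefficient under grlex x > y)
x^2 + 3*x*y + 3*x - 3*y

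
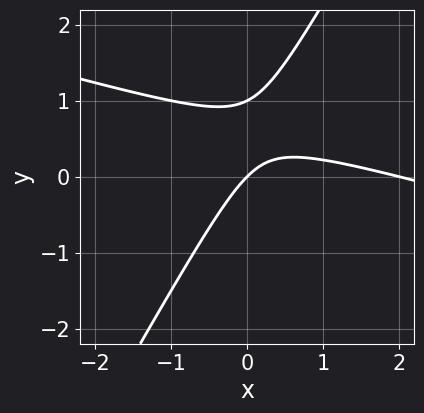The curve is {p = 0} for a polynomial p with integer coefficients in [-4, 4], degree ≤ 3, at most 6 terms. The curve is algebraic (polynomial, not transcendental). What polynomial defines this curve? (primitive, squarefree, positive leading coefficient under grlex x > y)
x^2 + 3*x*y - 2*y^2 - 2*x + 2*y

(a) Degree: a generic line meets the curve in up to 2 points, so deg p = 2.
(b) Checking where it meets the axes: among the integer gridlines, it crosses the y-axis at y ∈ {0, 1}; among the integer gridlines, it crosses the x-axis at x ∈ {0, 2}.
(c) Matching integer coefficients to the picture gives p.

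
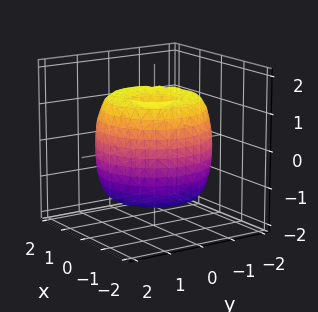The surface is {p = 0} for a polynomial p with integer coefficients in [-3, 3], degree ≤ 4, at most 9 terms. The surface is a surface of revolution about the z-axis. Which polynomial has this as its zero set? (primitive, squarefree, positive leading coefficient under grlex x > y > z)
x^4 + 2*x^2*y^2 + y^4 - 2*x^2 - 2*y^2 + z^2 - 1

1. deg p = 4. No degree-3 surface has this shape.
2. By symmetry, every cross-section ⟂ z is a circle, so x, y appear only via x² + y².
3. Observable constraints: among the integer gridlines, it crosses the z-axis at z ∈ {-1, 1}; a circular section at z = 0 has radius between 1 and 2.
4. These observations pin down the coefficients.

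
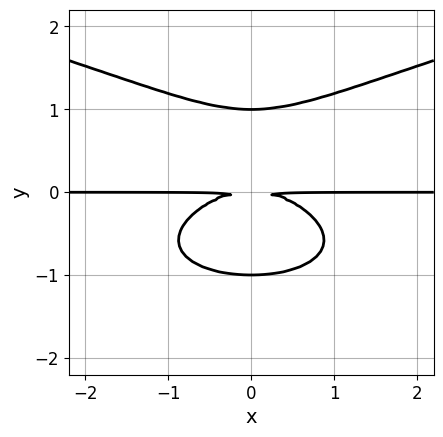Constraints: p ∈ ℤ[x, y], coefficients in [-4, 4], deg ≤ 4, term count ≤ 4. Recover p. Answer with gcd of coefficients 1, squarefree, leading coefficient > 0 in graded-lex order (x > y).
2*y^4 - x^2*y - 2*y^2

(a) Degree: a generic line meets the curve in up to 4 points, so deg p = 4.
(b) Symmetries: the x ↦ −x reflection is a symmetry, so x appears only in even powers.
(c) Checking where it meets the axes: every point of the x-axis in the box is on the curve; the y-axis gridline crossings are at y ∈ {-1, 1}.
(d) Matching integer coefficients to the picture gives p.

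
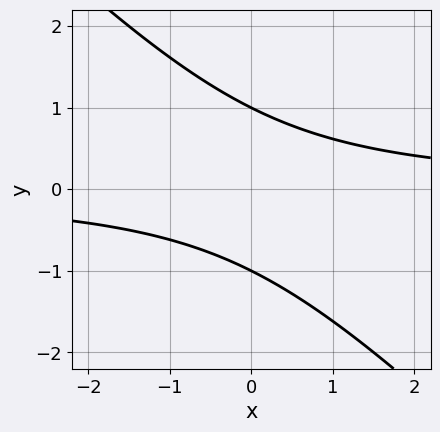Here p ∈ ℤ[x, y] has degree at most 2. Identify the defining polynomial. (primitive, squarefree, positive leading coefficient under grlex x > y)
The degree is 2 — a generic line meets the curve in up to 2 points.
From the axis intercepts and sections: among the integer gridlines, it crosses the y-axis at y ∈ {-1, 1}; no x-intercept at any integer in the box.
Assembling these constraints gives the stated polynomial.

x*y + y^2 - 1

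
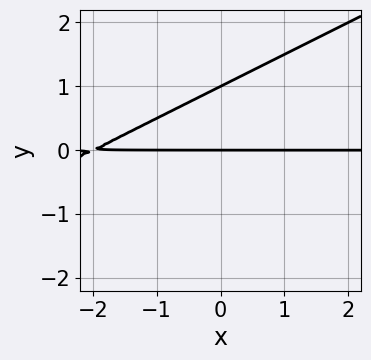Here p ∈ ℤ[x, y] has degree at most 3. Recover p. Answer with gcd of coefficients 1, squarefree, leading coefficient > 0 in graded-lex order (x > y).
Degree: a generic line meets the curve in up to 2 points, so deg p = 2.
Against the integer gridlines: every point of the x-axis in the box is on the curve; among the integer gridlines, it crosses the y-axis at y ∈ {0, 1}.
The integer polynomial consistent with all of this is the stated p.

x*y - 2*y^2 + 2*y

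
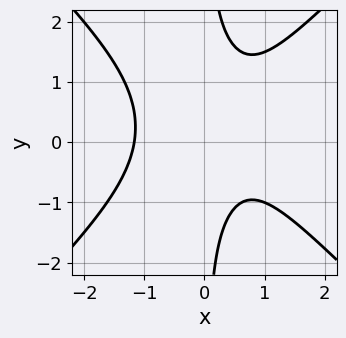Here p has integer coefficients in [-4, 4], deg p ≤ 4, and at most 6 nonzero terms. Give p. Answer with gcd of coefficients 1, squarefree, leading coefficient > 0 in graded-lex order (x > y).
First, deg p = 3. A generic line meets the curve in up to 3 points.
Then, from the axis intercepts and sections: no y-intercept at any integer in the box.
Finally, together with the visible shape, these determine p as stated.

2*x^3 - 2*x*y^2 + x*y - x + 2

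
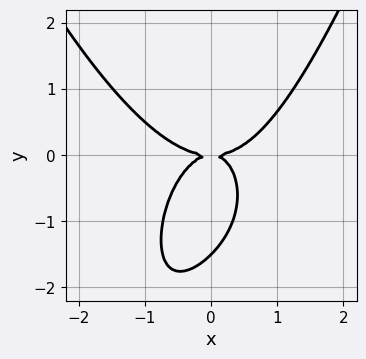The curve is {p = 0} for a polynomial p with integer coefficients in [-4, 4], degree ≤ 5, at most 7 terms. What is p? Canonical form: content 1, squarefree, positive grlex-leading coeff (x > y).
3*x^4 - 3*x^2*y + 2*x*y^2 - 2*y^3 - 3*y^2

(a) deg p = 4. The shape is more complex than any degree-3 curve.
(b) From the visible intercepts: it meets the x-axis at x = 0 (among the integer gridlines); it crosses the y-axis at the gridline y = 0.
(c) Assembling these constraints gives the stated polynomial.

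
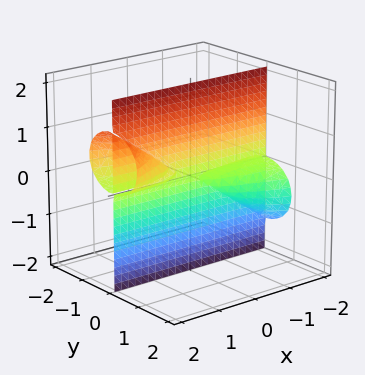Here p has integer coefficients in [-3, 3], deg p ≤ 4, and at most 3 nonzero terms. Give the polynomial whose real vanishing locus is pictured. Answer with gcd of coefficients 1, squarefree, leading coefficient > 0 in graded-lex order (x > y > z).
There are 2 components. They look like related sheets of one shape, so recover p as a whole.
deg p = 3. A generic line meets the surface in up to 3 points.
Reading off the gridlines: the visible x-axis segment lies entirely on the surface; every point of the z-axis in the box is on the surface; it crosses the y-axis at the gridline y = 0.
Matching integer coefficients to the picture gives p.

2*x*y*z - 2*y^3 - 3*y*z^2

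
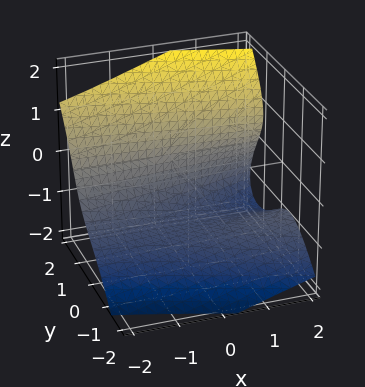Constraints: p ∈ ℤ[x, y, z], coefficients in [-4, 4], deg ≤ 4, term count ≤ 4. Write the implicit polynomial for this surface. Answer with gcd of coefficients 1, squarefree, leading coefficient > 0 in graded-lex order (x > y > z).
2*x*y*z + 2*y^3 - 2*z^3 - 3

First, degree: a generic line meets the surface in up to 3 points, so deg p = 3.
Next, from the visible intercepts: no x-intercept at any integer in the box.
Finally, matching integer coefficients to the picture gives p.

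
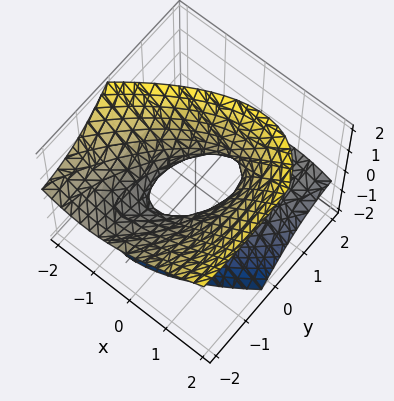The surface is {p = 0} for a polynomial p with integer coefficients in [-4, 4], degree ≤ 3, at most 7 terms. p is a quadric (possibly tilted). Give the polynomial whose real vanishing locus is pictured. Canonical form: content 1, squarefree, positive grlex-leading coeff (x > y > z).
Degree: no degree-1 surface has this shape, so deg p = 2.
Observable constraints: the y-axis gridline crossings are at y ∈ {-1, 1}; it misses every integer gridline on the z-axis.
Assembling these constraints gives the stated polynomial.

2*x^2 - 2*x*y + y^2 + 3*y*z - 2*z^2 - 1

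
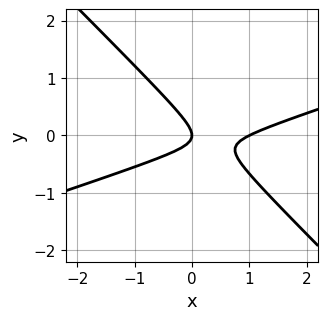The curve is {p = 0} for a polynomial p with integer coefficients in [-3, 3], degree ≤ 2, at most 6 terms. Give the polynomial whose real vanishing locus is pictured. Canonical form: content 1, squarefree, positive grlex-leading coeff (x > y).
x^2 - 2*x*y - 3*y^2 - x

Degree: the shape is more complex than any degree-1 curve, so deg p = 2.
Reading off the gridlines: the x-axis gridline crossings are at x ∈ {0, 1}; it crosses the y-axis at the gridline y = 0.
Putting this together gives p.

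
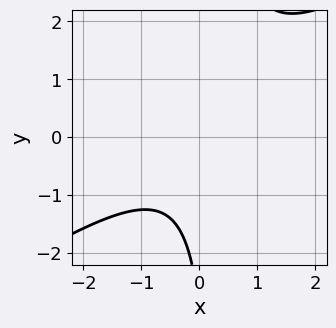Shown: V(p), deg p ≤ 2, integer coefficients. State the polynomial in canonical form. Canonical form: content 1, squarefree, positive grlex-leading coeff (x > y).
2*x^2 - 3*x*y + y + 3

deg p = 2.
Against the integer gridlines: the curve avoids every integer x-axis point in the box; the curve avoids every integer y-axis point in the box.
The integer polynomial consistent with all of this is the stated p.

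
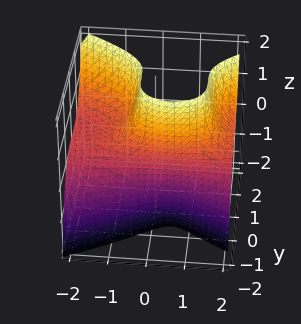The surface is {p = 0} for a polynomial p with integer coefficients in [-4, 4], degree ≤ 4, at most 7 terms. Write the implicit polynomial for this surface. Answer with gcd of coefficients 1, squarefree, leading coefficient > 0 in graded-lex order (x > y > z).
2*x^2*z - 3*y^3 - 2*x*z + y^2 - 2

deg p = 3. A generic line meets the surface in up to 3 points.
Checking where it meets the axes: no x-intercept at any integer in the box; no z-intercept at any integer in the box.
Fitting integer coefficients to these (and the overall shape) gives p.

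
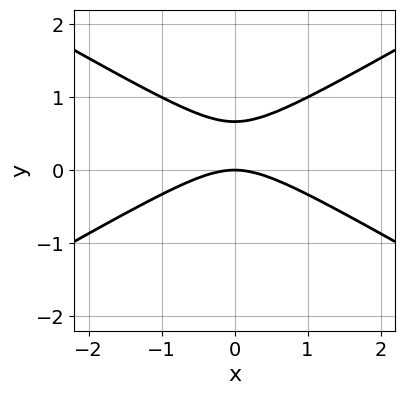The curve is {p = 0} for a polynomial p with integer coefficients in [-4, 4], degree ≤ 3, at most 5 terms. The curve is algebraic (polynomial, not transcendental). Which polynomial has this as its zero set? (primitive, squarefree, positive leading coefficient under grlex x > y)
(a) The degree is 2 — the shape is more complex than any degree-1 curve.
(b) Symmetries: it's symmetric under x → −x, forcing even powers of x.
(c) From the visible intercepts: it meets the y-axis at y = 0 (among the integer gridlines); it crosses the x-axis at the gridline x = 0.
(d) Assembling these constraints gives the stated polynomial.

x^2 - 3*y^2 + 2*y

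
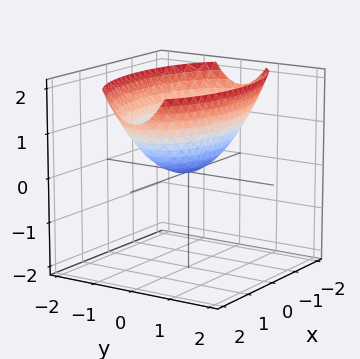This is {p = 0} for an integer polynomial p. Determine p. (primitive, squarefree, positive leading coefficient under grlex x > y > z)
1. Degree: a single bowl opening along one axis; a quadric, so deg p = 2.
2. Symmetries: the x ↦ −x reflection is a symmetry, so x appears only in even powers; it's symmetric under y → −y, forcing even powers of y.
3. Checking where it meets the axes: it meets the x-axis at x = 0 (among the integer gridlines); it meets the y-axis at y = 0 (among the integer gridlines); it crosses the z-axis at the gridline z = 0.
4. Assembling these constraints gives the stated polynomial.

x^2 + 3*y^2 - 3*z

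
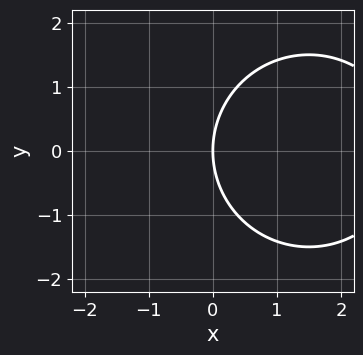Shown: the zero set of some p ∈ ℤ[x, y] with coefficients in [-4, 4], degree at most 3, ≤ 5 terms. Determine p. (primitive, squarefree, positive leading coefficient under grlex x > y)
First, the degree is 2 — no degree-1 curve has this shape.
Next, symmetries: mirror symmetry y ↦ −y ⇒ only even powers of y.
Next, against the integer gridlines: it crosses the y-axis at the gridline y = 0; it crosses the x-axis at the gridline x = 0.
Finally, the integer polynomial consistent with all of this is the stated p.

x^2 + y^2 - 3*x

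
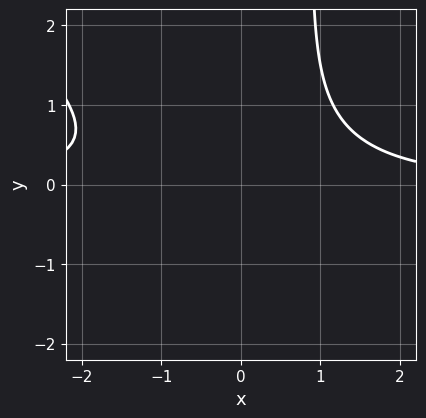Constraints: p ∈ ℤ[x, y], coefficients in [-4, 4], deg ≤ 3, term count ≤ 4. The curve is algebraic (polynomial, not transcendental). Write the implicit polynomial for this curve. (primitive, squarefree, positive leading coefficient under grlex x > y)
2*x^2*y + 2*x*y^2 - 2*y^2 - 3

The degree is 3 — a generic line meets the curve in up to 3 points.
Reading off the gridlines: no y-intercept at any integer in the box; the curve avoids every integer x-axis point in the box.
Fitting integer coefficients to these (and the overall shape) gives p.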